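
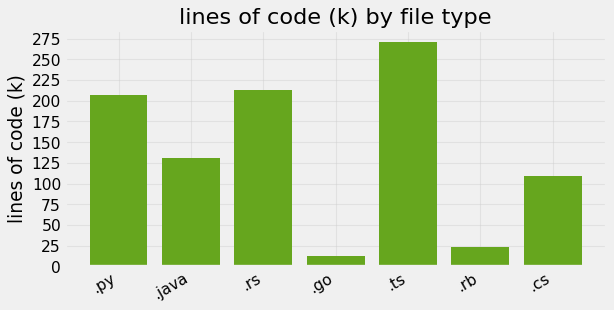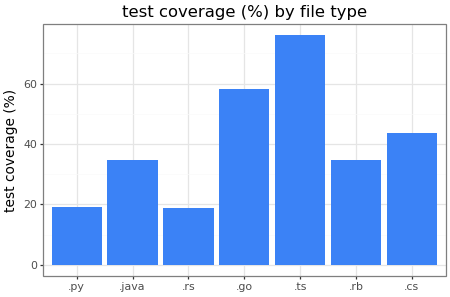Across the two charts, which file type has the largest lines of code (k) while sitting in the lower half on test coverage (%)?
.rs

Chart 2 median test coverage (%) ≈ 30; below-median file types: .py, .rs, .rb. Among those, .rs has the highest lines of code (k) (≈ 225).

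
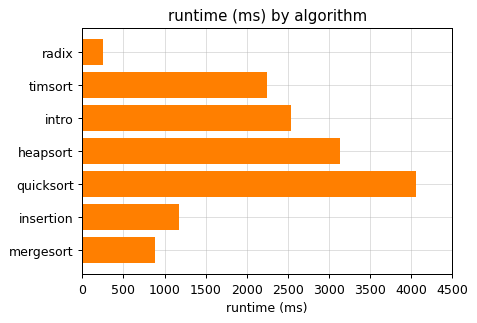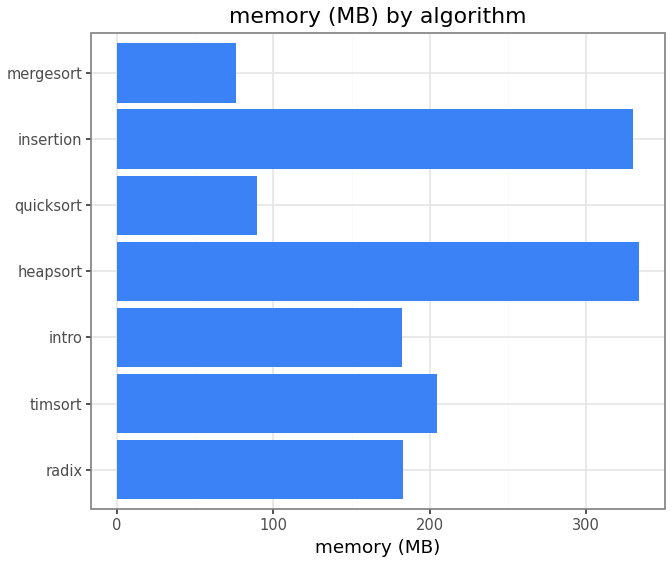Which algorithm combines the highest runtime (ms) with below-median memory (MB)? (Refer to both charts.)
Chart 2 median memory (MB) ≈ 200; below-median algorithms: intro, quicksort, mergesort. Among those, quicksort has the highest runtime (ms) (≈ 4000).

quicksort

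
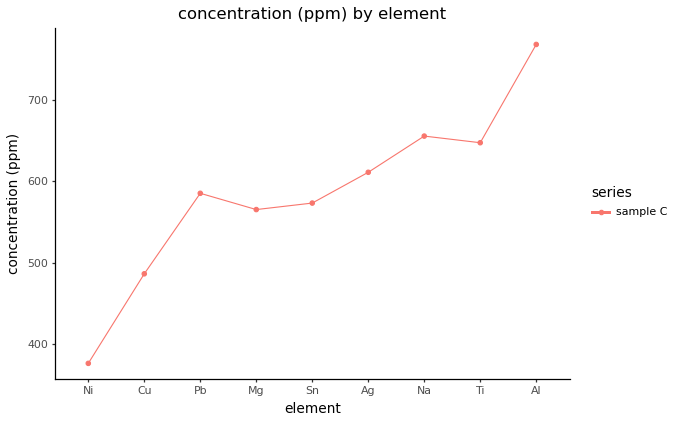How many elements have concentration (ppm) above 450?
8

Above 450: Cu, Pb, Mg, Sn, Ag, Na, Ti, Al.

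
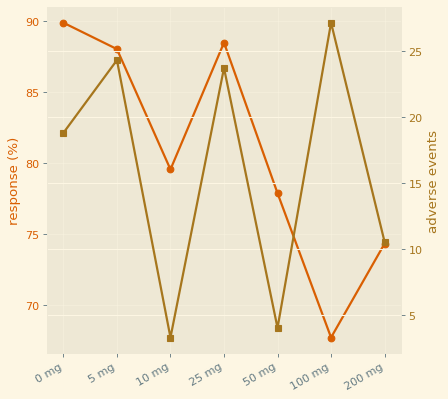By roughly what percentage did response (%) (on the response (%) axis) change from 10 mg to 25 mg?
≈ +10%

10 mg ≈ 80, 25 mg ≈ 88; (88 − 80) / 80 ≈ +10%.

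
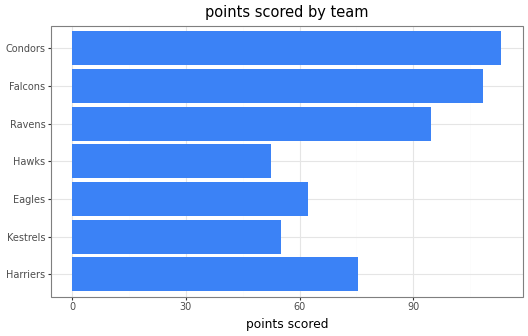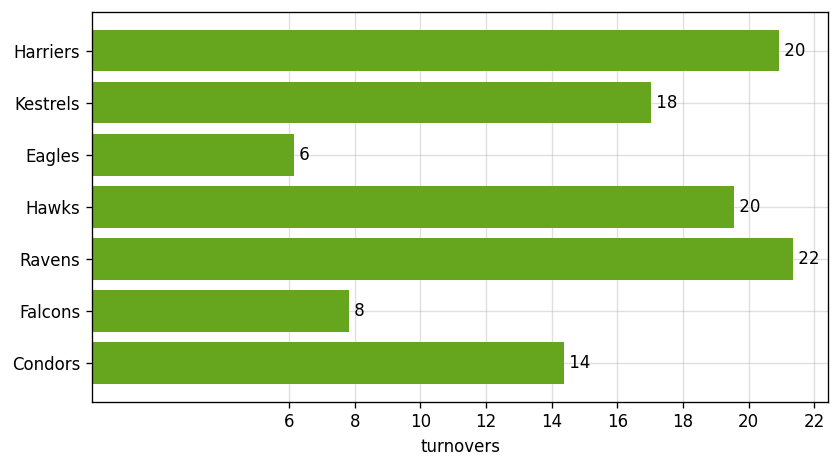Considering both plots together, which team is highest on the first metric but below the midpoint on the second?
Chart 2 median turnovers ≈ 18; below-median teams: Eagles, Falcons, Condors. Among those, Condors has the highest points scored (≈ 120).

Condors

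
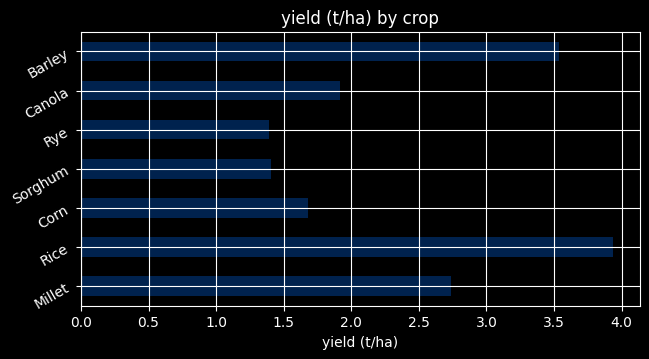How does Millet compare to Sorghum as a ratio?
≈ 1.67×

Millet ≈ 2.5, Sorghum ≈ 1.5; 2.5/1.5 ≈ 1.67.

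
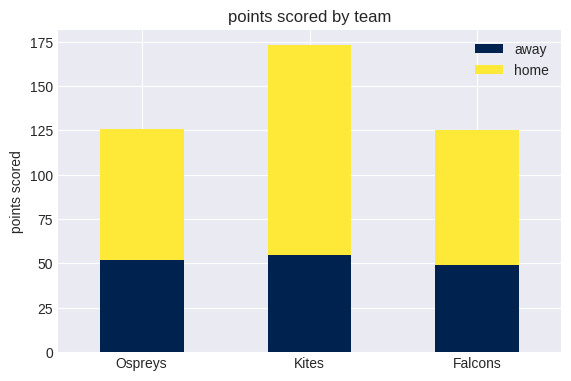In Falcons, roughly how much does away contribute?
≈ 40

away top ≈ 40, bottom ≈ 0; segment ≈ 40.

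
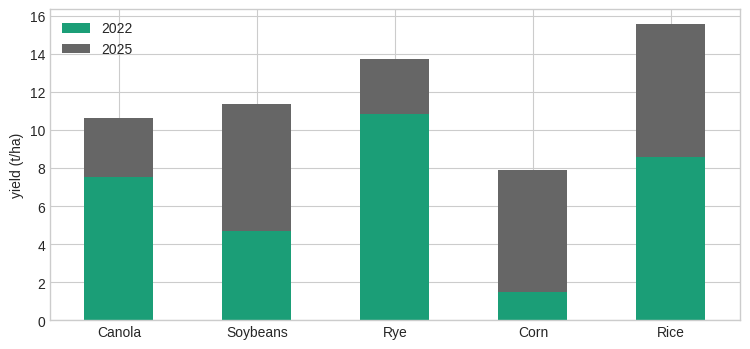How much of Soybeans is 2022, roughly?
≈ 4

2022 top ≈ 4, bottom ≈ 0; segment ≈ 4.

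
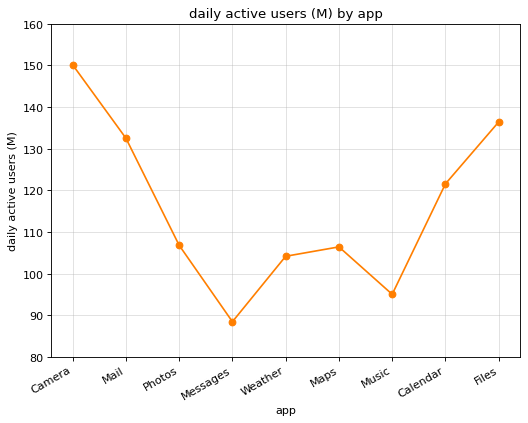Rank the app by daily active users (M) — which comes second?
Top 3: Camera ≈ 150, Files ≈ 140, Mail ≈ 130.

Files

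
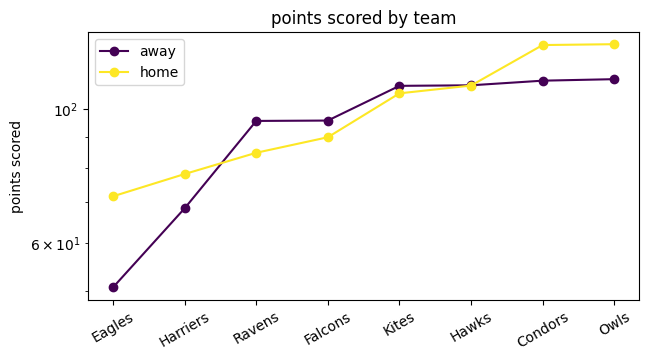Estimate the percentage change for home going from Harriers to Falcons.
Harriers ≈ 80, Falcons ≈ 90; (90 − 80) / 80 ≈ +12.5%.

≈ +12.5%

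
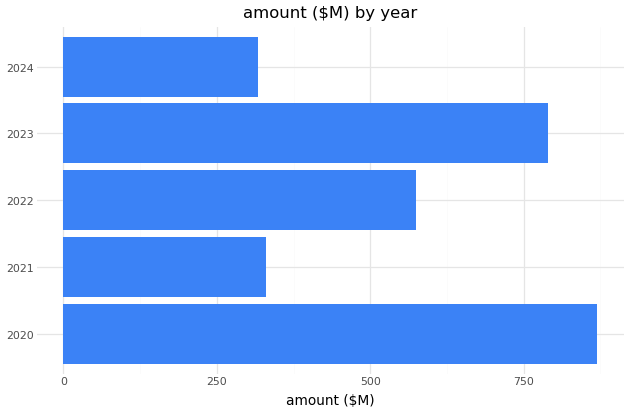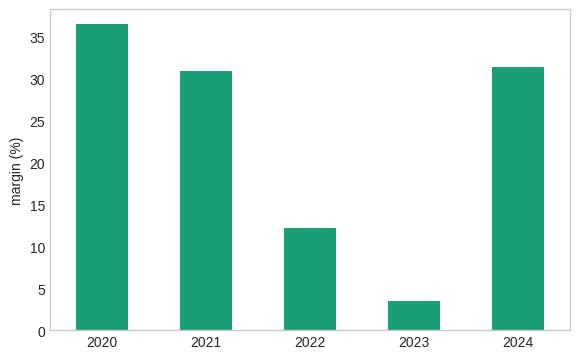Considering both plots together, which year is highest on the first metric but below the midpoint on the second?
Chart 2 median margin (%) ≈ 30; below-median years: 2022, 2023. Among those, 2023 has the highest amount ($M) (≈ 800).

2023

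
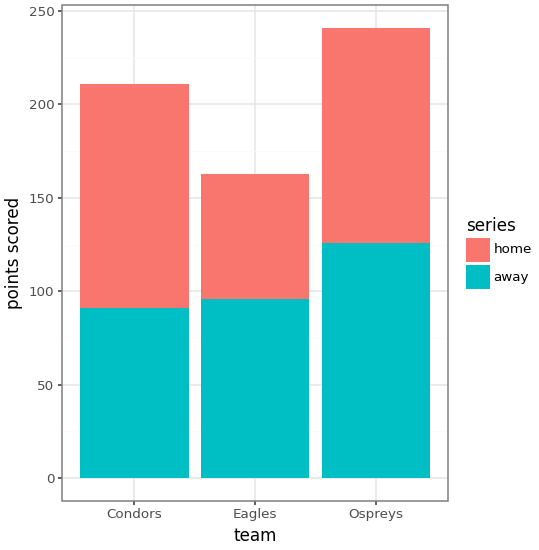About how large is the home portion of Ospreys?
home top ≈ 250, bottom ≈ 125; segment ≈ 125.

≈ 125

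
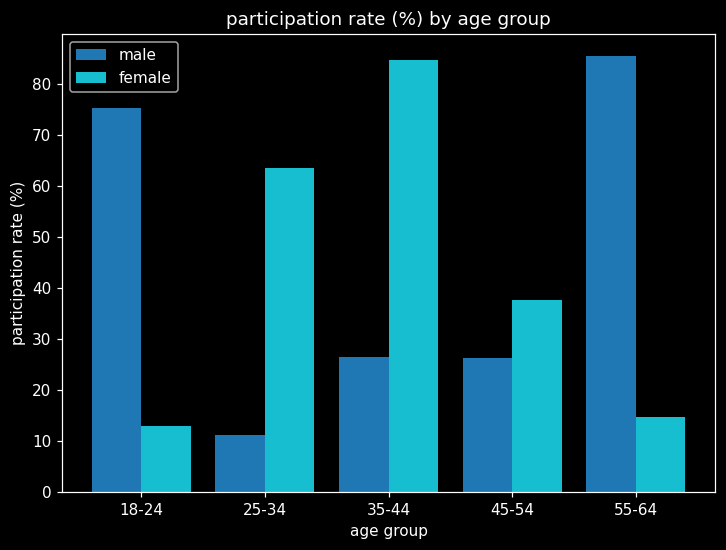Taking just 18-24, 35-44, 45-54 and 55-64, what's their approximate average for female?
≈ 35

(10 + 80 + 40 + 10) / 4 ≈ 35.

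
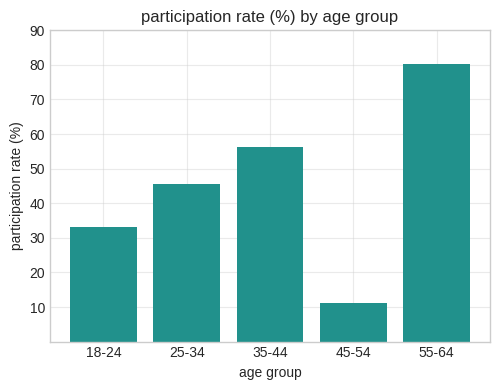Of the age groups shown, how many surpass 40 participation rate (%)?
Above 40: 25-34, 35-44, 55-64.

3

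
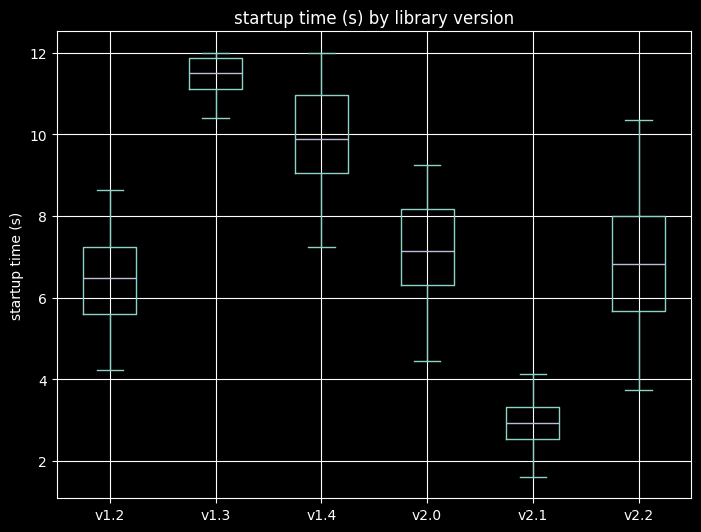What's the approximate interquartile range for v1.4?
Q3 ≈ 11, Q1 ≈ 9; IQR ≈ 2.

≈ 2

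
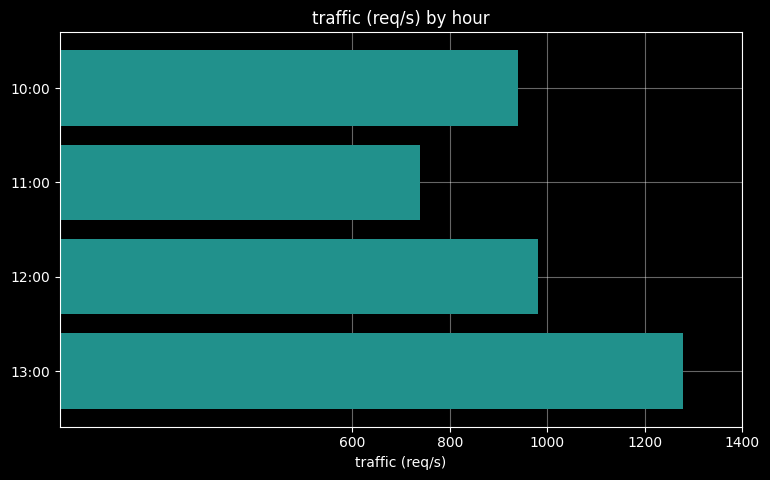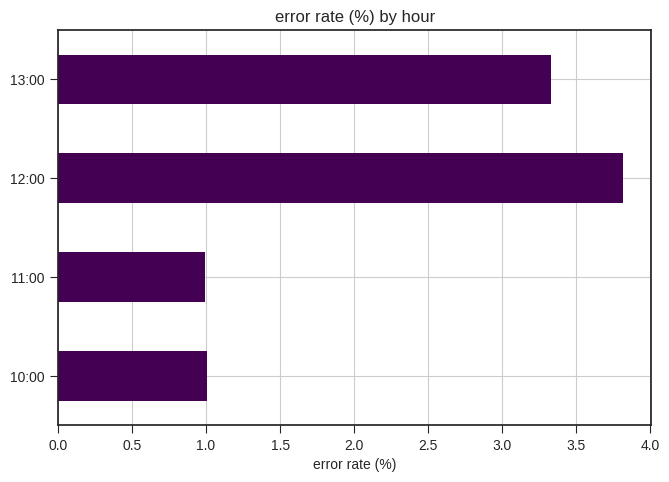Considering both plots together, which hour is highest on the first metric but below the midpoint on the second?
Chart 2 median error rate (%) ≈ 2; below-median hours: 10:00, 11:00. Among those, 10:00 has the highest traffic (req/s) (≈ 1000).

10:00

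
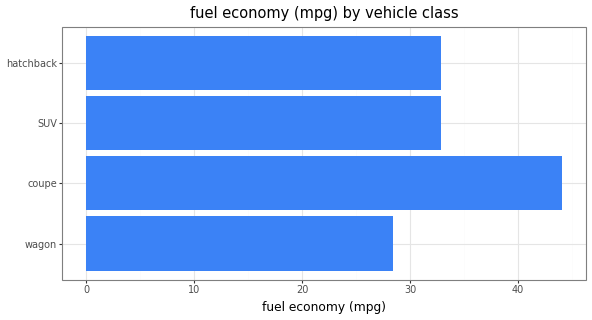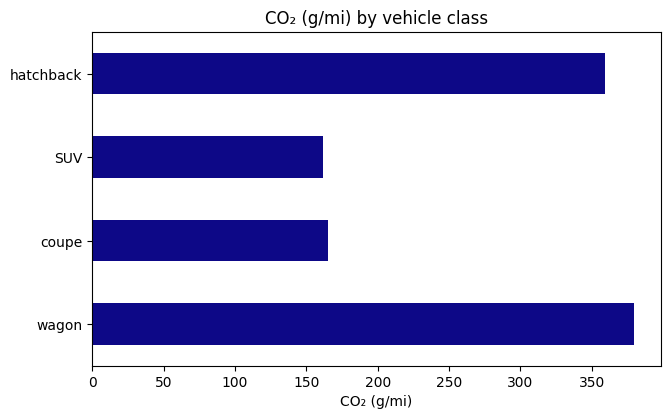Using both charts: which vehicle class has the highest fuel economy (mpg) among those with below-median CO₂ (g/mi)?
coupe

Chart 2 median CO₂ (g/mi) ≈ 250; below-median vehicle classes: coupe, SUV. Among those, coupe has the highest fuel economy (mpg) (≈ 45).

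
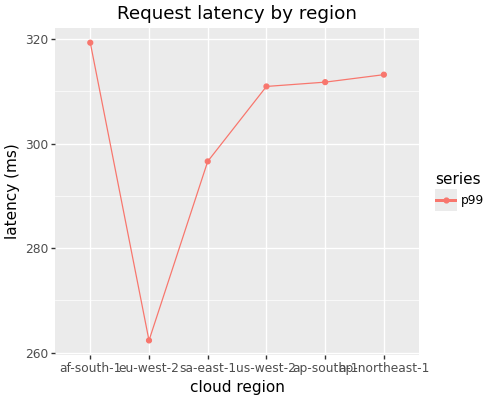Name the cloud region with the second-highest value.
ap-northeast-1

Top 3: af-south-1 ≈ 320, ap-northeast-1 ≈ 315, ap-south-1 ≈ 310.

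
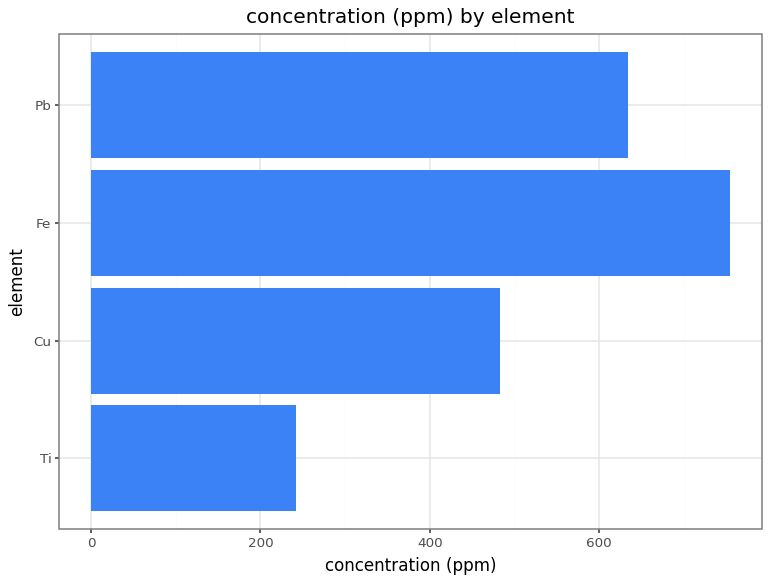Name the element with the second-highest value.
Top 3: Fe ≈ 800, Pb ≈ 600, Cu ≈ 500.

Pb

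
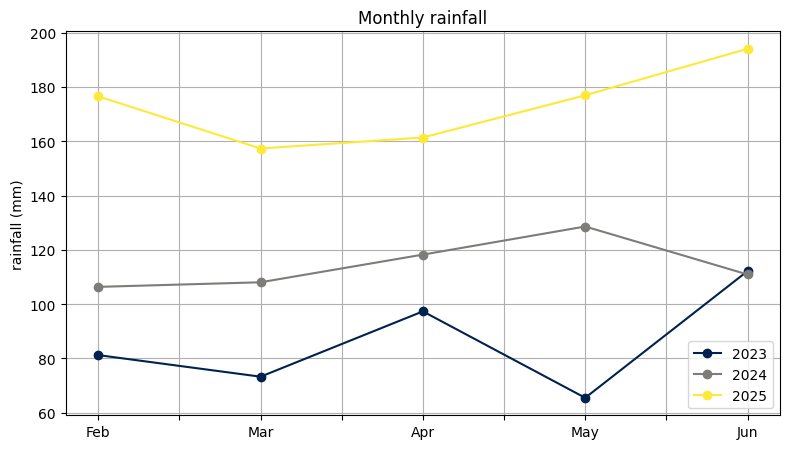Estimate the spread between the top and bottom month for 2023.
≈ 60

Max Jun ≈ 120, min May ≈ 60; range ≈ 60.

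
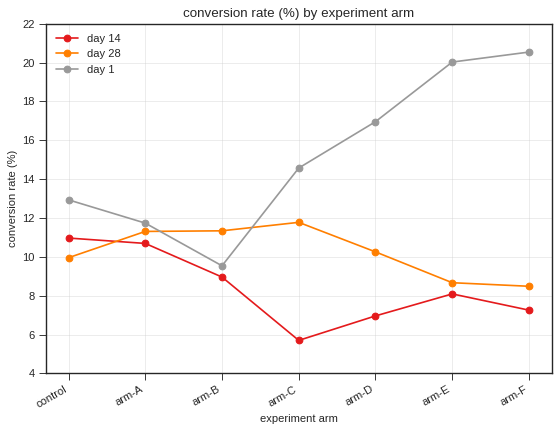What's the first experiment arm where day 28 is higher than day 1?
arm-B

arm-A: day 28 ≈ 12 vs day 1 ≈ 12 (not yet); arm-B: day 28 ≈ 12 vs day 1 ≈ 10 (first crossover).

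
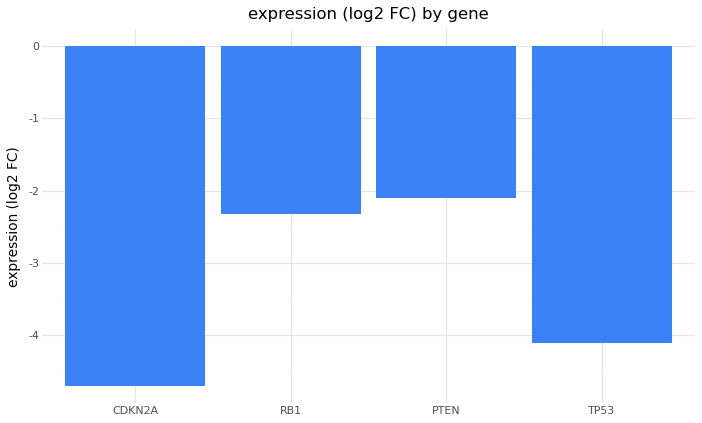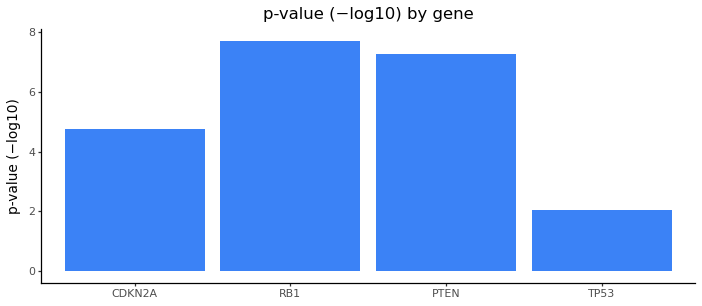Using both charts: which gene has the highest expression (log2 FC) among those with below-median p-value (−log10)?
TP53

Chart 2 median p-value (−log10) ≈ 6; below-median genes: CDKN2A, TP53. Among those, TP53 has the highest expression (log2 FC) (≈ -4).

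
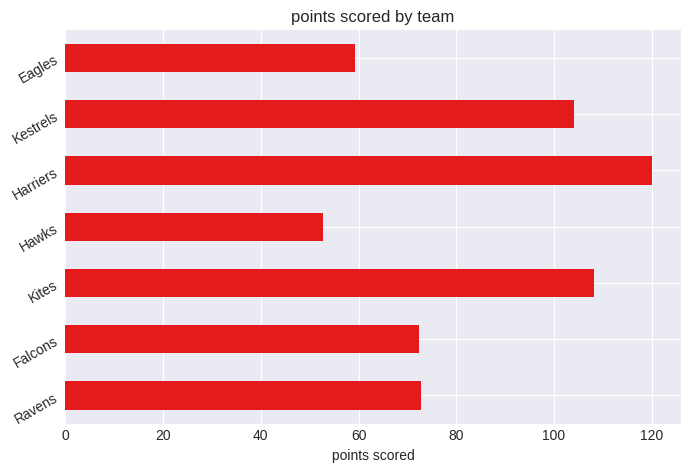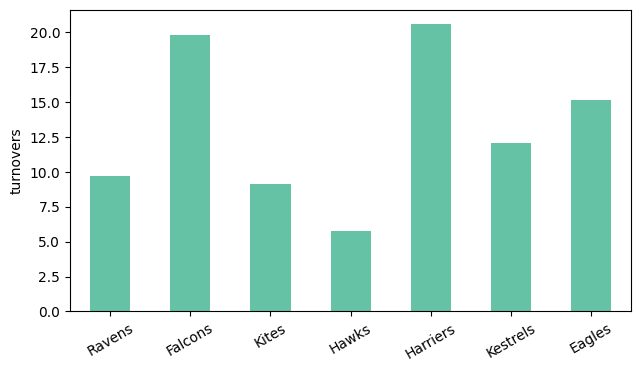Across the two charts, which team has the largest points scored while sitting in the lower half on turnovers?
Kites

Chart 2 median turnovers ≈ 12; below-median teams: Ravens, Kites, Hawks. Among those, Kites has the highest points scored (≈ 100).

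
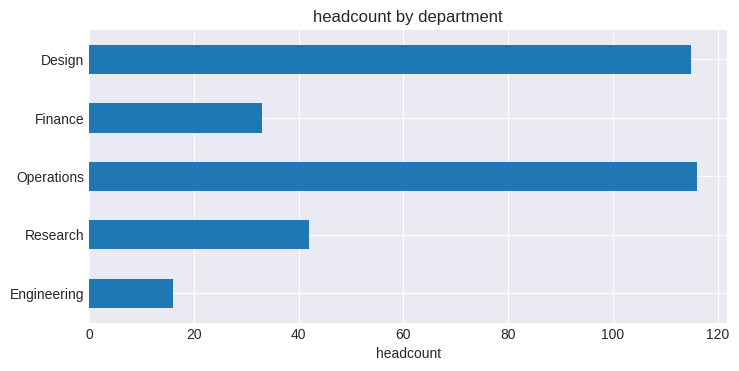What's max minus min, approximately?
≈ 100

Max Operations ≈ 120, min Engineering ≈ 20; range ≈ 100.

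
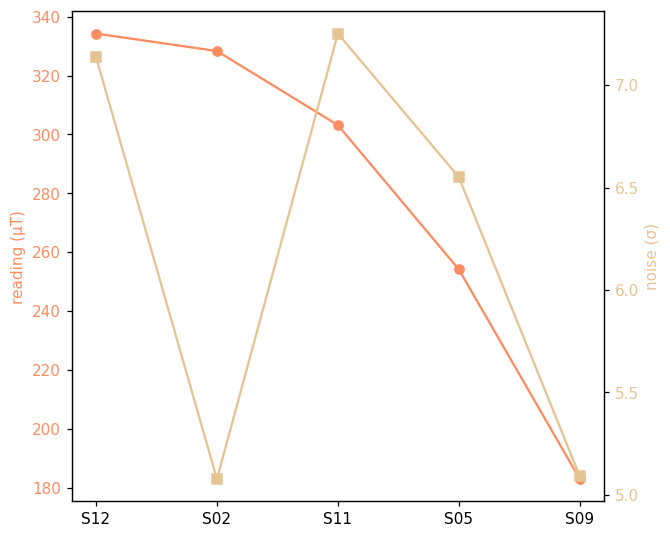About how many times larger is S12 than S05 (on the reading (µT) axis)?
S12 ≈ 340, S05 ≈ 260; 340/260 ≈ 1.31.

≈ 1.31×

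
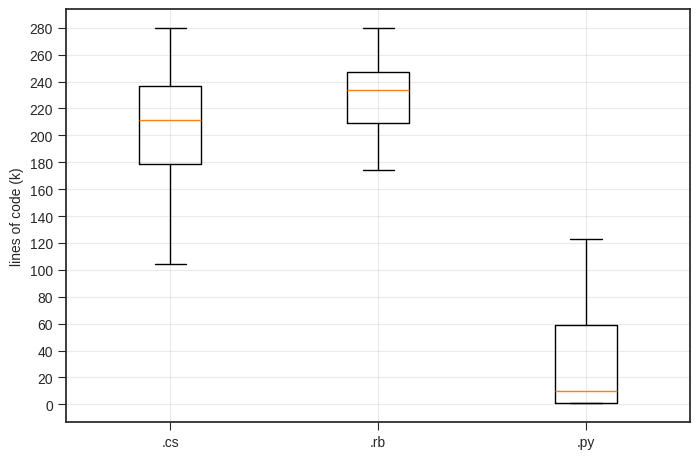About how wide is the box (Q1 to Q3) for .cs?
≈ 60

Q3 ≈ 240, Q1 ≈ 180; IQR ≈ 60.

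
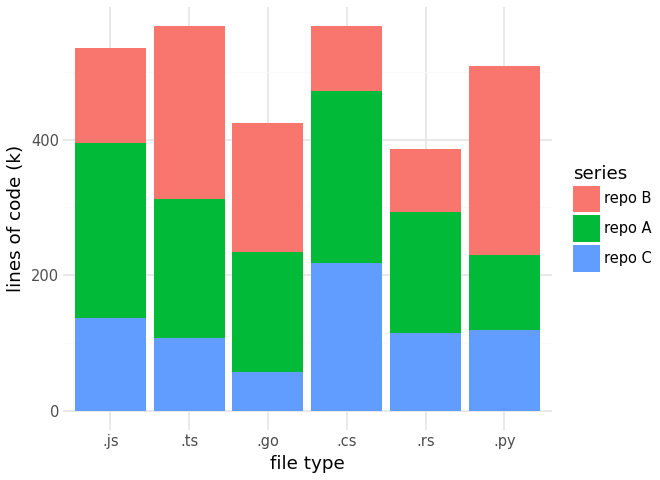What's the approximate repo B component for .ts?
repo B top ≈ 550, bottom ≈ 300; segment ≈ 250.

≈ 250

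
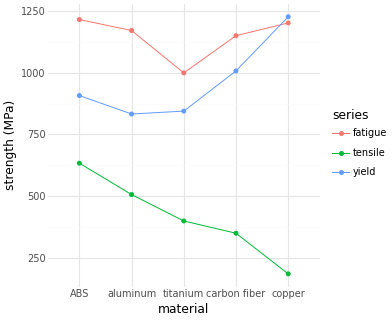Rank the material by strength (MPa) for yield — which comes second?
carbon fiber

Top 3 for yield: copper ≈ 1200, carbon fiber ≈ 1000, ABS ≈ 900.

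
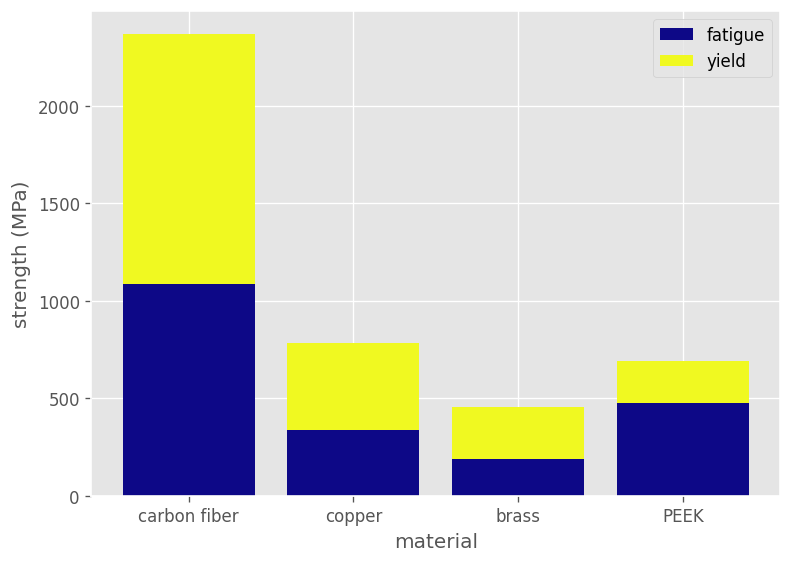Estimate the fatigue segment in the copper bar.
≈ 400

fatigue top ≈ 400, bottom ≈ 0; segment ≈ 400.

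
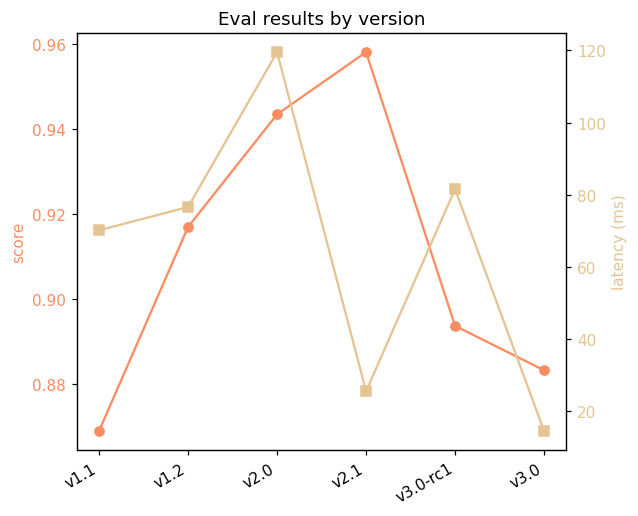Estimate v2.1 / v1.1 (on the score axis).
≈ 1.1×

v2.1 ≈ 0.96, v1.1 ≈ 0.87; 0.96/0.87 ≈ 1.1.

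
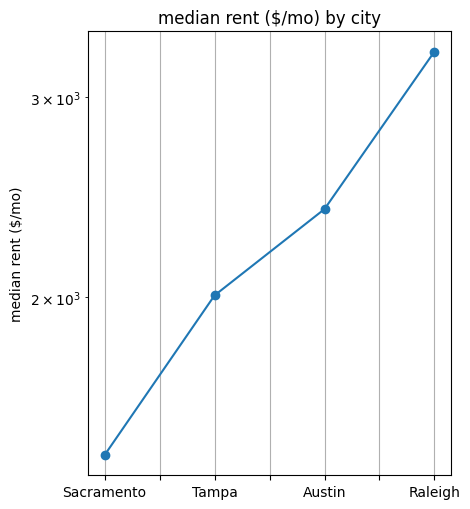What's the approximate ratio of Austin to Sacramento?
≈ 1.71×

Austin ≈ 2400, Sacramento ≈ 1400; 2400/1400 ≈ 1.71.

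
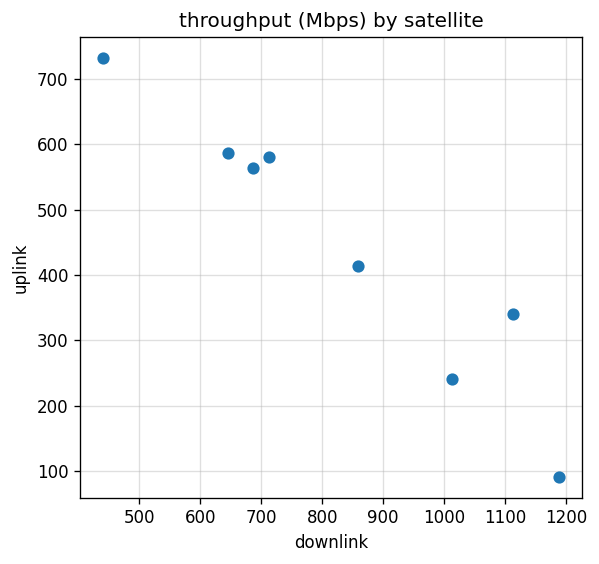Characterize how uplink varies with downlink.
Points are negatively correlated; strong (|r| ≈ 1.0).

negative, strong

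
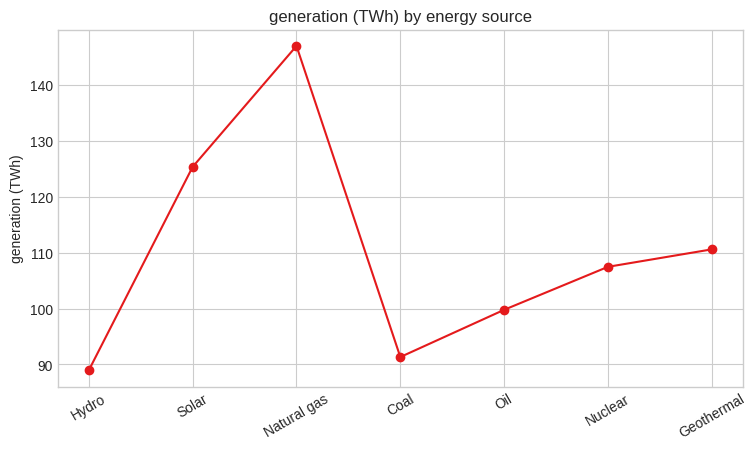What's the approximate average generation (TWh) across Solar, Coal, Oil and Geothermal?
≈ 106

(125 + 90 + 100 + 110) / 4 ≈ 106.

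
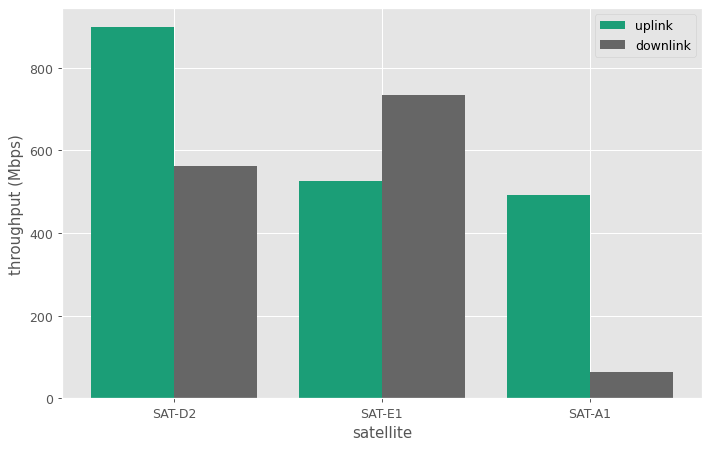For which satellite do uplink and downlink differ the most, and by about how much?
SAT-A1: uplink ≈ 500, downlink ≈ 100 → gap ≈ 400. Next-largest (SAT-D2) is only ≈ 300.

SAT-A1, ≈ 400 Mbps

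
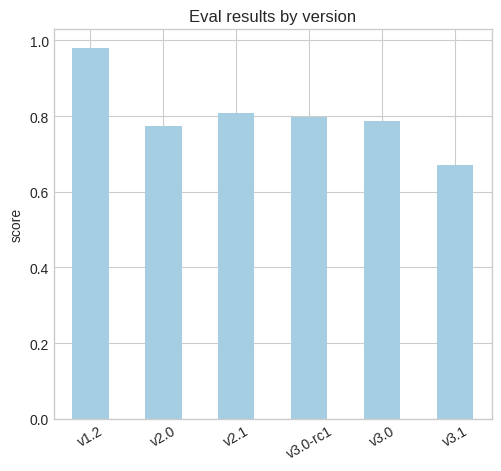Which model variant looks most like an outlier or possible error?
v1.2

v1.2 ≈ 1.0; the rest sit between ≈ 0.7 and ≈ 0.8.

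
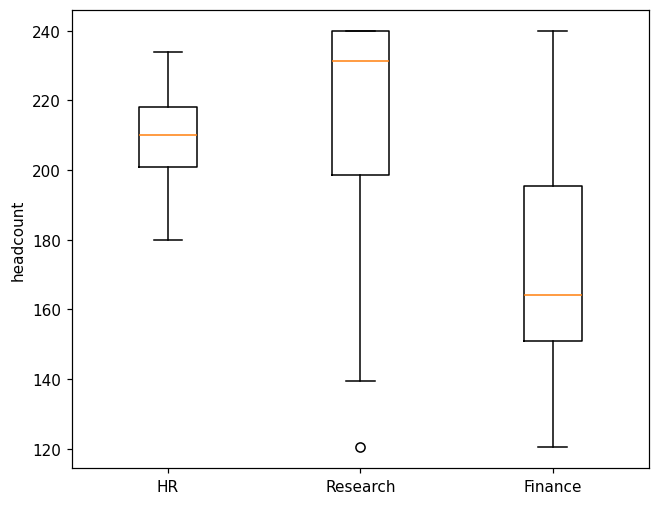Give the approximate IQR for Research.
Q3 ≈ 240, Q1 ≈ 200; IQR ≈ 40.

≈ 40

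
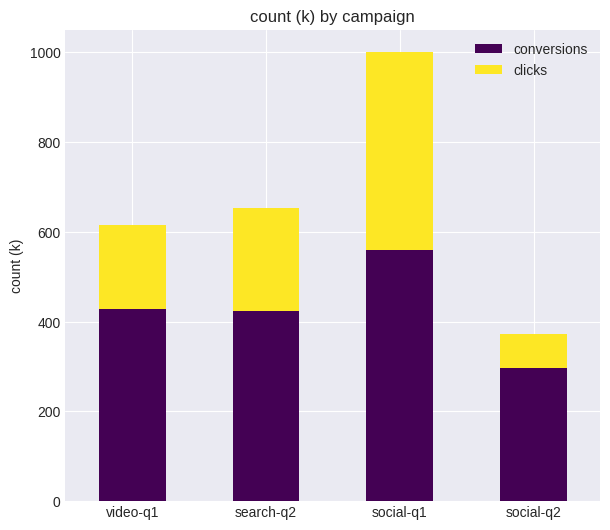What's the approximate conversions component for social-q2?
≈ 300

conversions top ≈ 300, bottom ≈ 0; segment ≈ 300.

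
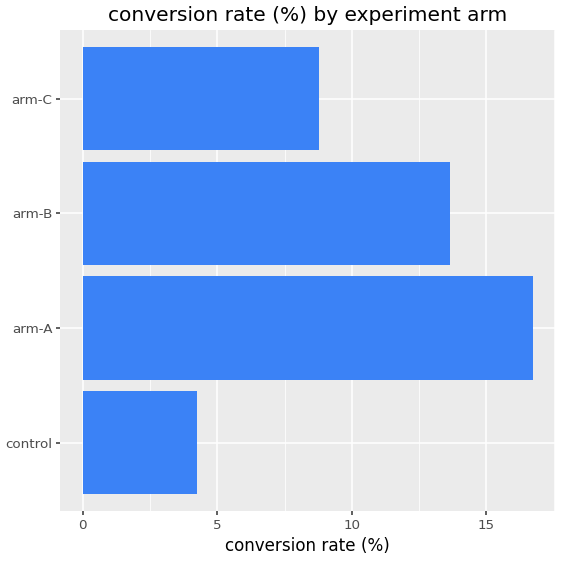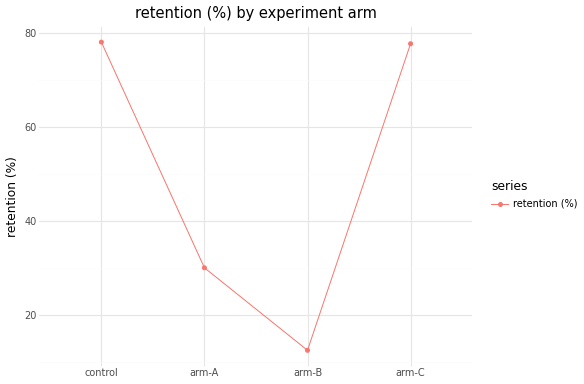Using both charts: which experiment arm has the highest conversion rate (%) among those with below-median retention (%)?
Chart 2 median retention (%) ≈ 50; below-median experiment arms: arm-A, arm-B. Among those, arm-A has the highest conversion rate (%) (≈ 16).

arm-A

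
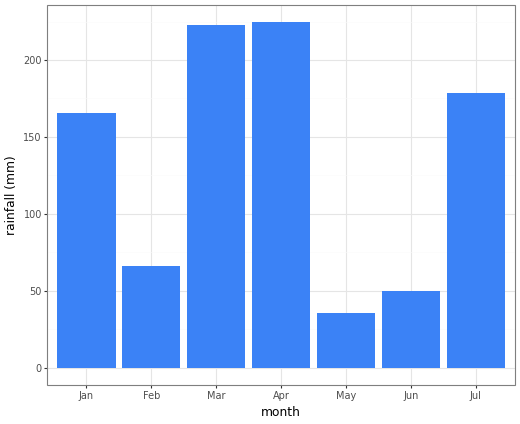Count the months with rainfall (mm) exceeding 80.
4

Above 80: Jan, Mar, Apr, Jul.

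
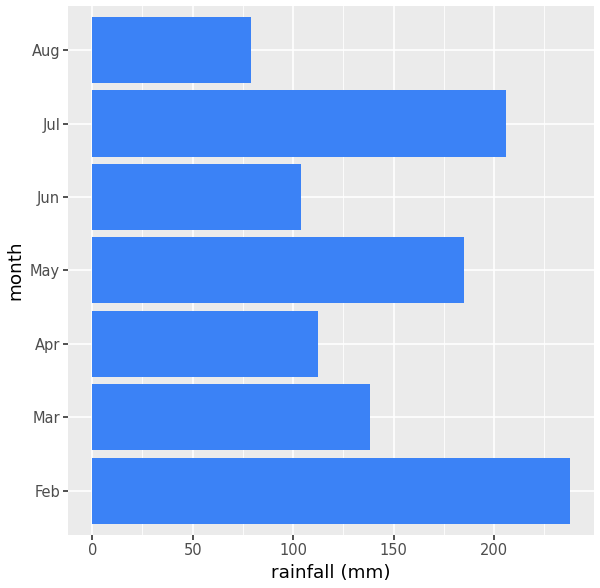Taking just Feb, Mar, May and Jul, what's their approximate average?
≈ 190

(240 + 140 + 180 + 200) / 4 ≈ 190.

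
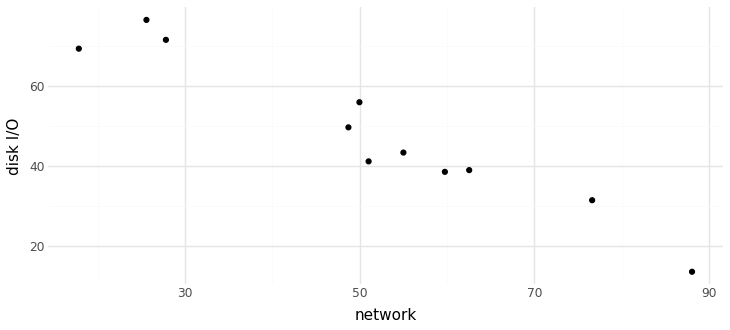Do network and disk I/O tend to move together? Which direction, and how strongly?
negative, strong

Points are negatively correlated; strong (|r| ≈ 1.0).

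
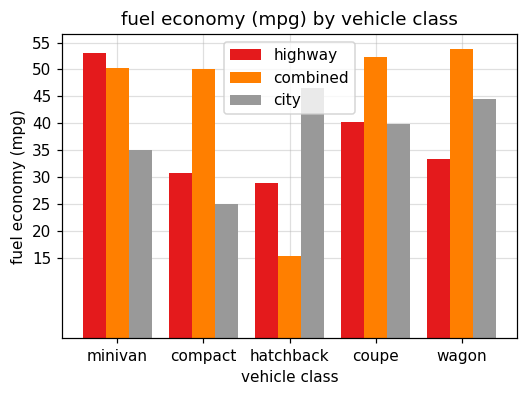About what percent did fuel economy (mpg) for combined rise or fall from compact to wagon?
≈ +10%

compact ≈ 50, wagon ≈ 55; (55 − 50) / 50 ≈ +10%.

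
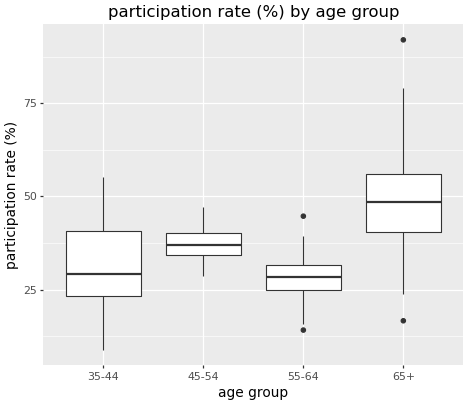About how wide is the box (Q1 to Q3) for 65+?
≈ 16

Q3 ≈ 56, Q1 ≈ 40; IQR ≈ 16.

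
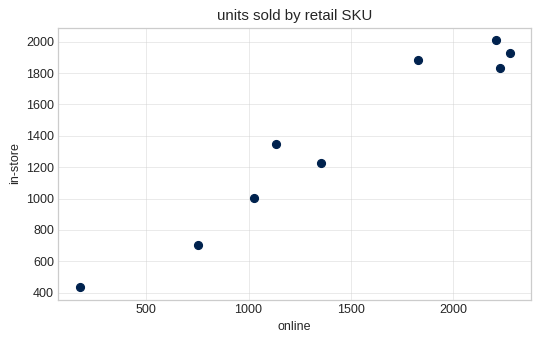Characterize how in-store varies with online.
Points are positively correlated; strong (|r| ≈ 1.0).

positive, strong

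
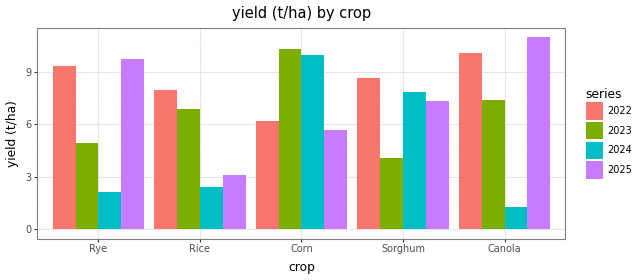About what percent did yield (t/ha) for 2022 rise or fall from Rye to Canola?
Rye ≈ 9, Canola ≈ 10; (10 − 9) / 9 ≈ +11.1%.

≈ +11.1%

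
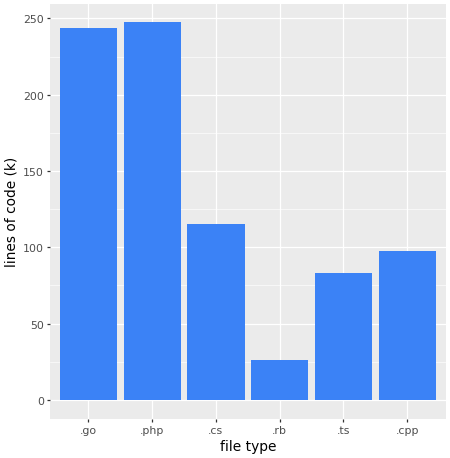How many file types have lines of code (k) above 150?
2

Above 150: .go, .php.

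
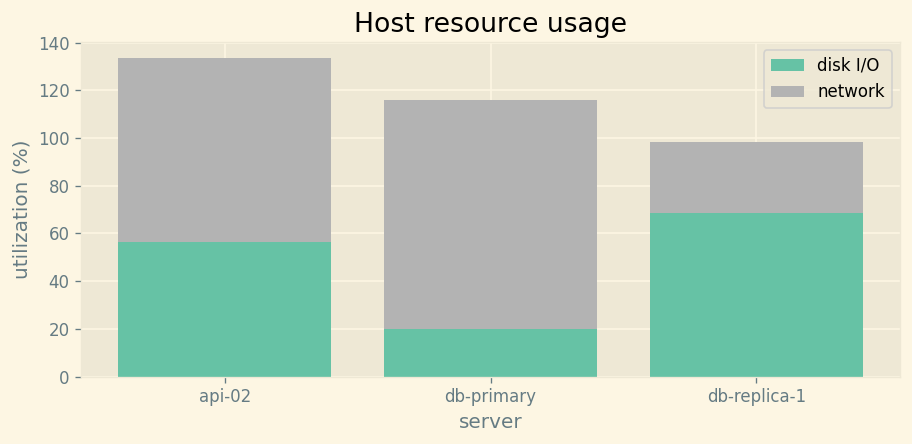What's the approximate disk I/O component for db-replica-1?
≈ 60

disk I/O top ≈ 60, bottom ≈ 0; segment ≈ 60.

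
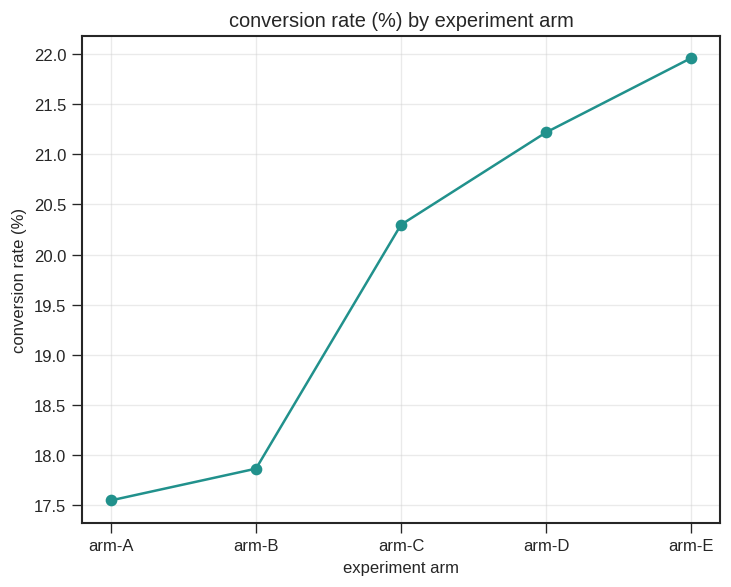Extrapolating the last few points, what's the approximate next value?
≈ 22.75

Last three: 20.5, 21.0, 22.0 → slope ≈ 0.75/step → next ≈ 22.75.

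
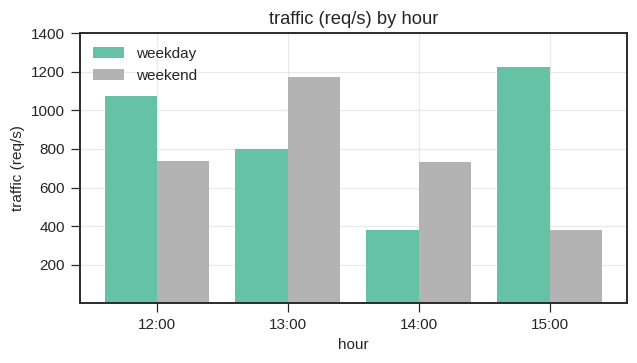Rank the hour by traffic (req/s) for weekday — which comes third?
13:00

Top 4 for weekday: 15:00 ≈ 1200, 12:00 ≈ 1000, 13:00 ≈ 800, 14:00 ≈ 400.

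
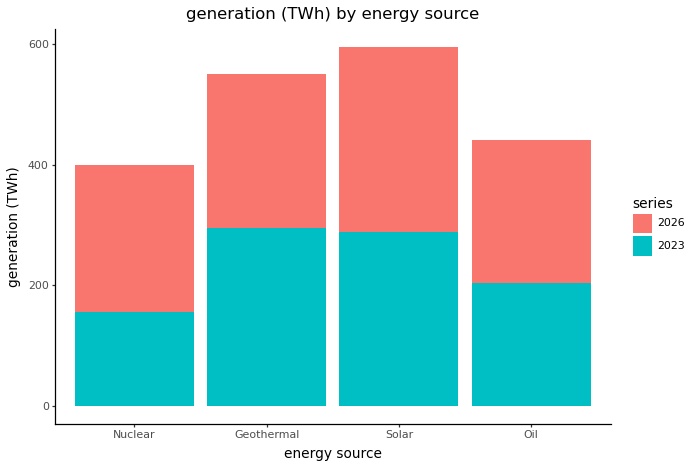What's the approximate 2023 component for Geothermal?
2023 top ≈ 300, bottom ≈ 0; segment ≈ 300.

≈ 300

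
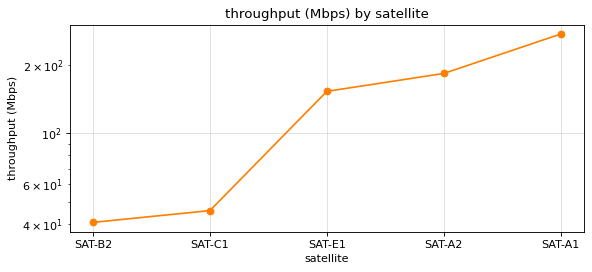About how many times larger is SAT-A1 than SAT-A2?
SAT-A1 ≈ 280, SAT-A2 ≈ 180; 280/180 ≈ 1.56.

≈ 1.56×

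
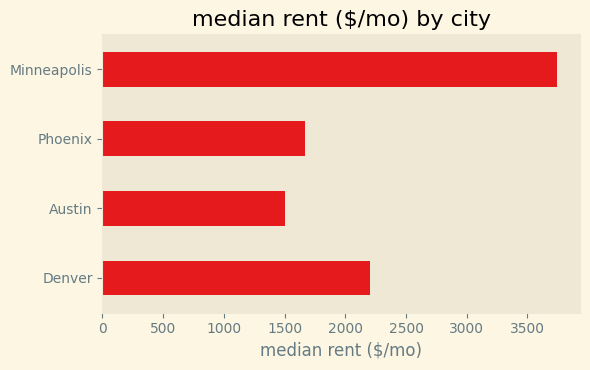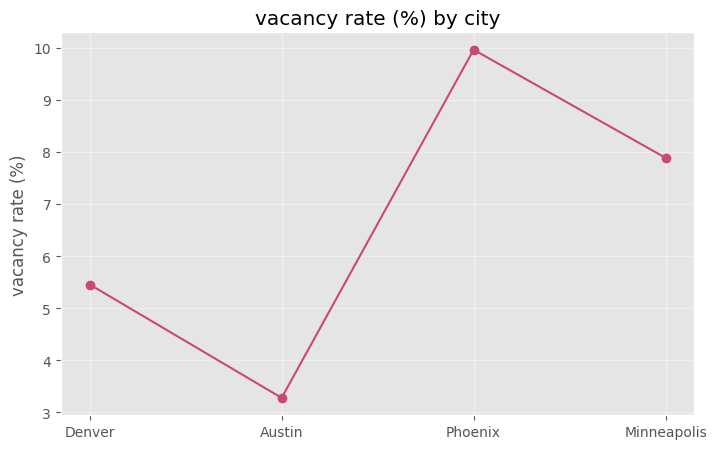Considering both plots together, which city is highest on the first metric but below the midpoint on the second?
Chart 2 median vacancy rate (%) ≈ 7; below-median cities: Denver, Austin. Among those, Denver has the highest median rent ($/mo) (≈ 2000).

Denver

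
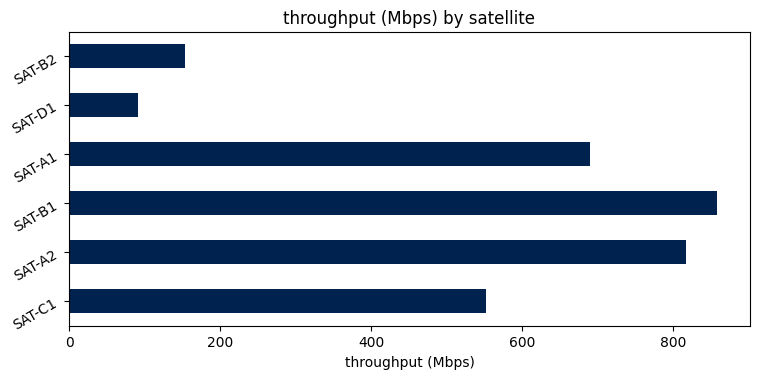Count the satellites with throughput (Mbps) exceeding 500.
4

Above 500: SAT-C1, SAT-A2, SAT-B1, SAT-A1.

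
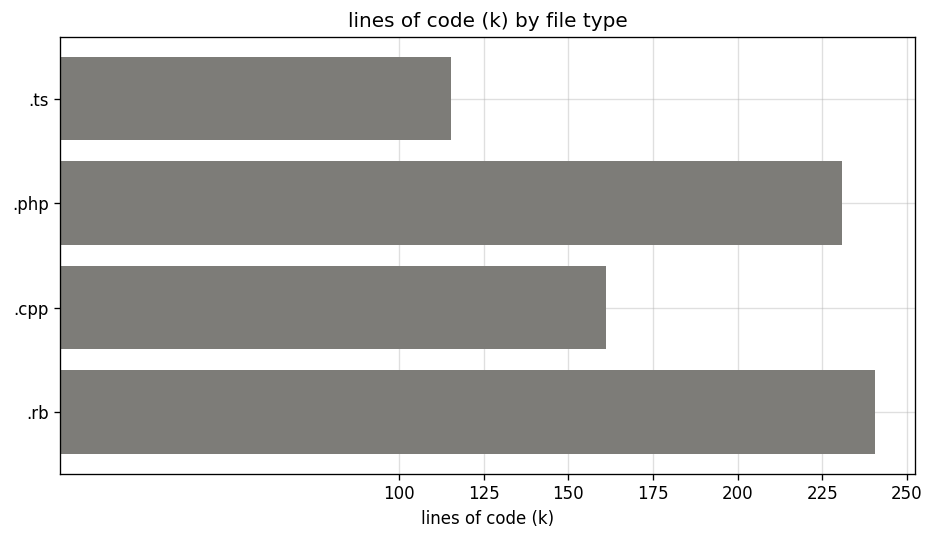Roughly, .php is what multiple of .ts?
≈ 1.8×

.php ≈ 225, .ts ≈ 125; 225/125 ≈ 1.8.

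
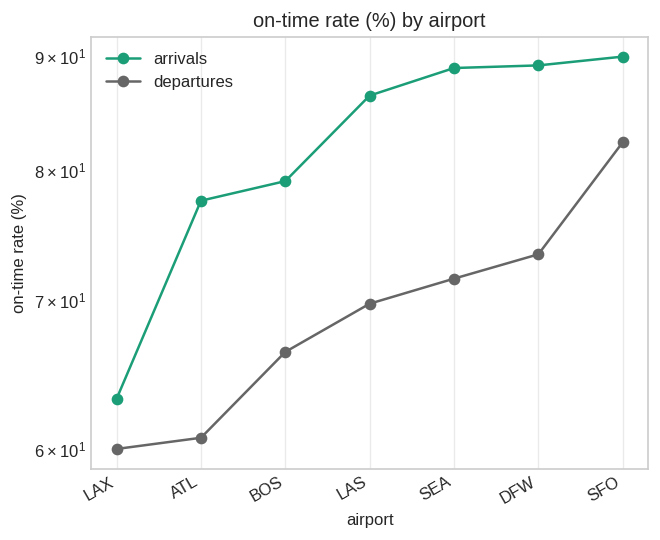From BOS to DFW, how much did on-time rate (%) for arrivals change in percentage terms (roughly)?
≈ +12.5%

BOS ≈ 80, DFW ≈ 90; (90 − 80) / 80 ≈ +12.5%.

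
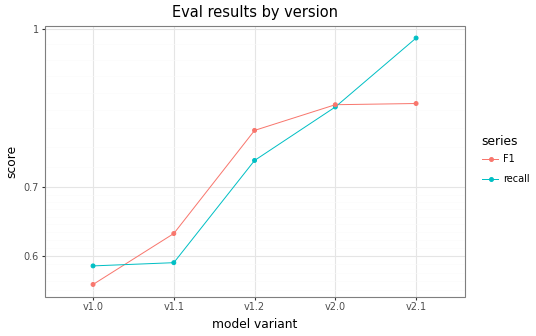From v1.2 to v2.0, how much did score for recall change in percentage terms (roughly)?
v1.2 ≈ 0.75, v2.0 ≈ 0.85; (0.85 − 0.75) / 0.75 ≈ +13.3%.

≈ +13.3%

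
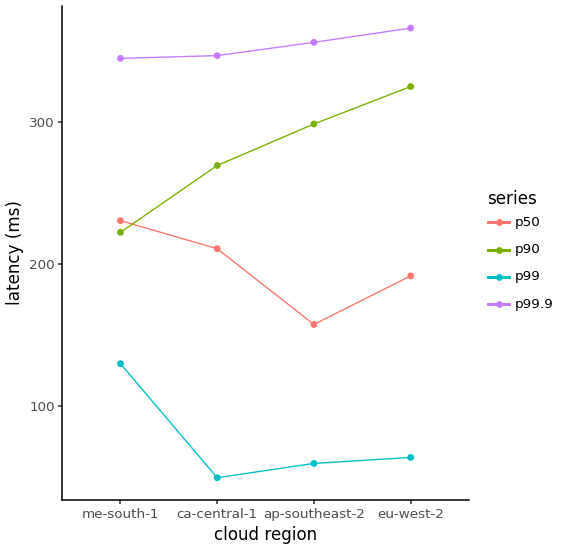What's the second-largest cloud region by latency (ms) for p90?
Top 3 for p90: eu-west-2 ≈ 350, ap-southeast-2 ≈ 300, ca-central-1 ≈ 250.

ap-southeast-2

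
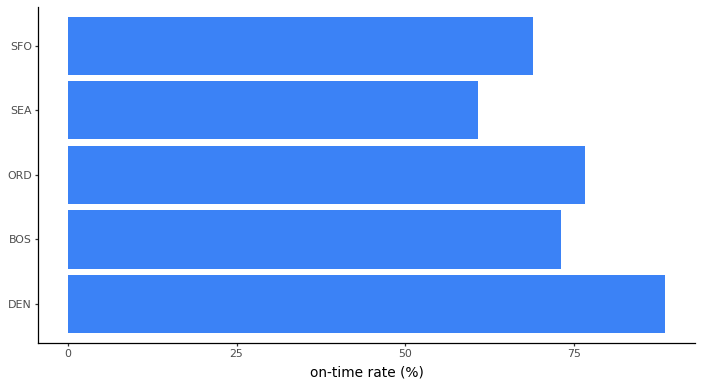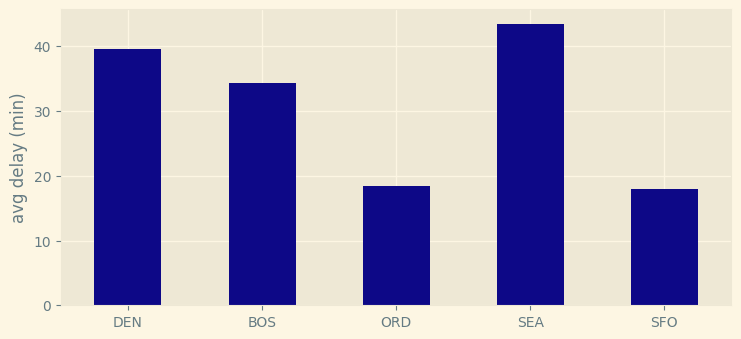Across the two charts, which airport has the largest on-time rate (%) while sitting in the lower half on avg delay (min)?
ORD

Chart 2 median avg delay (min) ≈ 35; below-median airports: ORD, SFO. Among those, ORD has the highest on-time rate (%) (≈ 80).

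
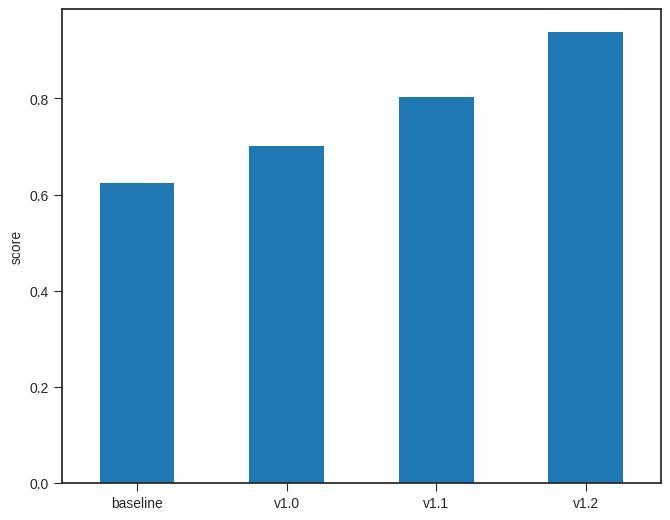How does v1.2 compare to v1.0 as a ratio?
≈ 1.29×

v1.2 ≈ 0.9, v1.0 ≈ 0.7; 0.9/0.7 ≈ 1.29.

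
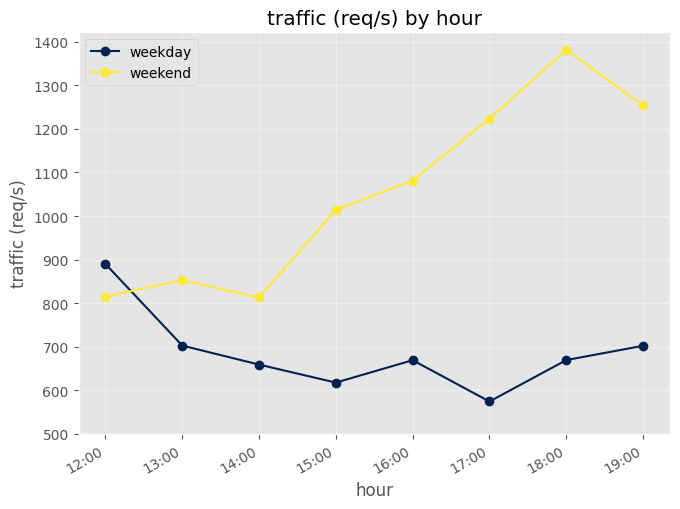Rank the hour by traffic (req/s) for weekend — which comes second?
19:00

Top 3 for weekend: 18:00 ≈ 1400, 19:00 ≈ 1300, 17:00 ≈ 1200.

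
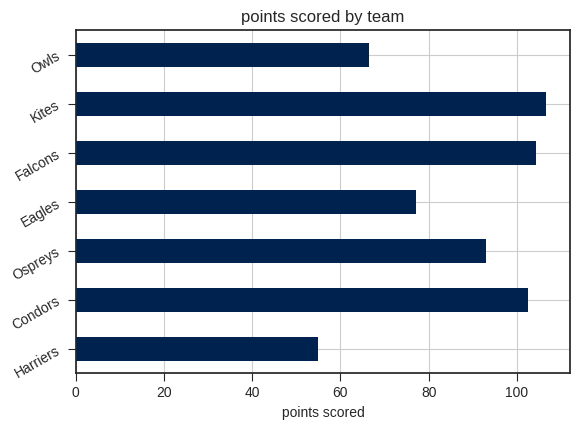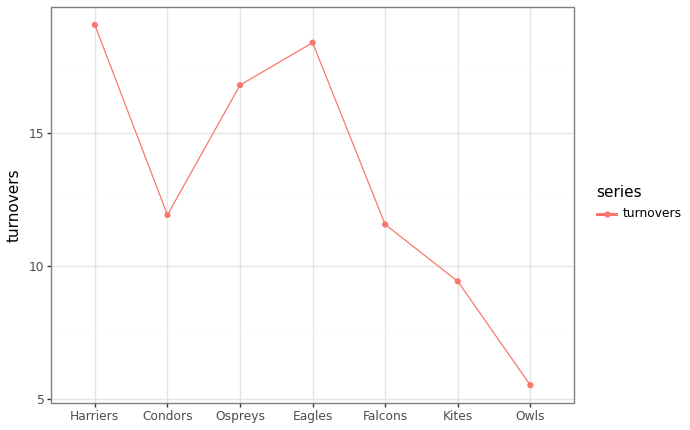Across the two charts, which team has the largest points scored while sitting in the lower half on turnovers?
Kites

Chart 2 median turnovers ≈ 12; below-median teams: Falcons, Kites, Owls. Among those, Kites has the highest points scored (≈ 110).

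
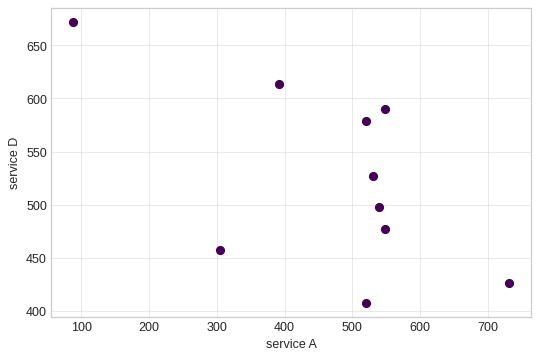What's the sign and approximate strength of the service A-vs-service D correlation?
Points are negatively correlated; moderate (|r| ≈ 0.6).

negative, moderate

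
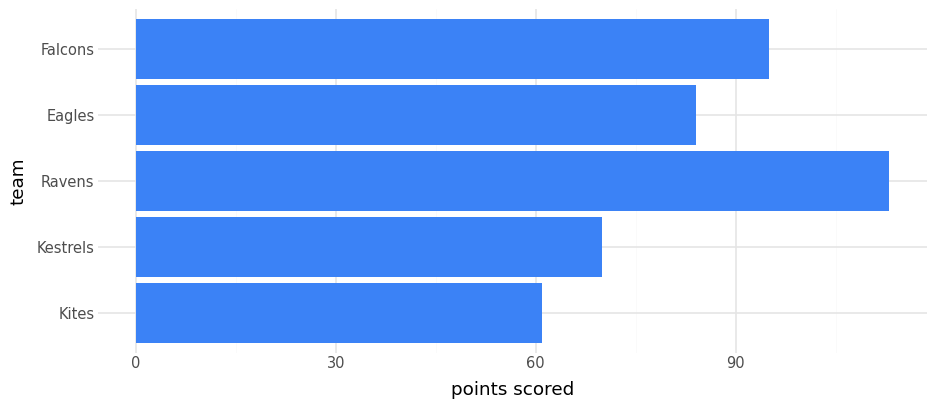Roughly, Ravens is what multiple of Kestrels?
Ravens ≈ 110, Kestrels ≈ 70; 110/70 ≈ 1.57.

≈ 1.57×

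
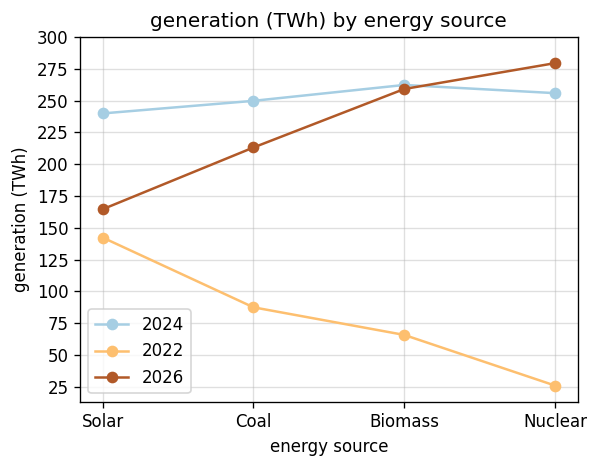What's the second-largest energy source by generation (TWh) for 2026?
Biomass

Top 3 for 2026: Nuclear ≈ 275, Biomass ≈ 250, Coal ≈ 225.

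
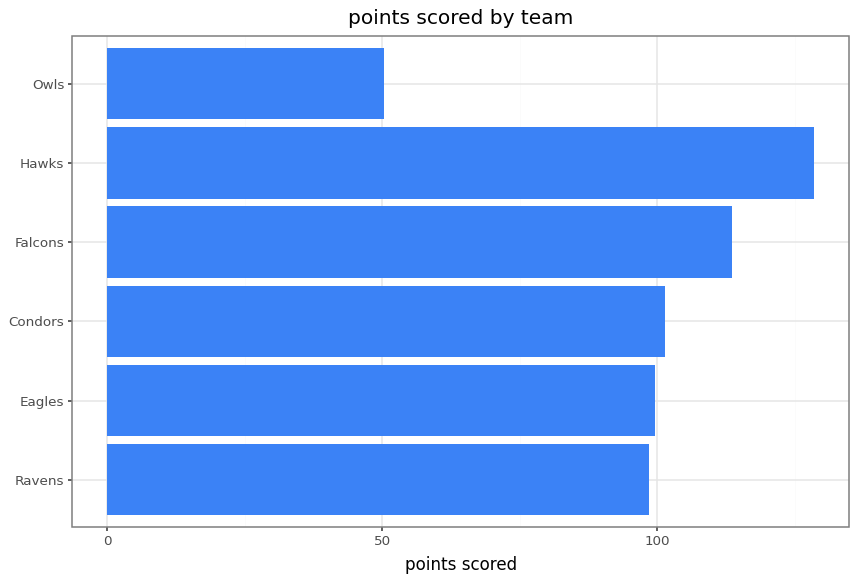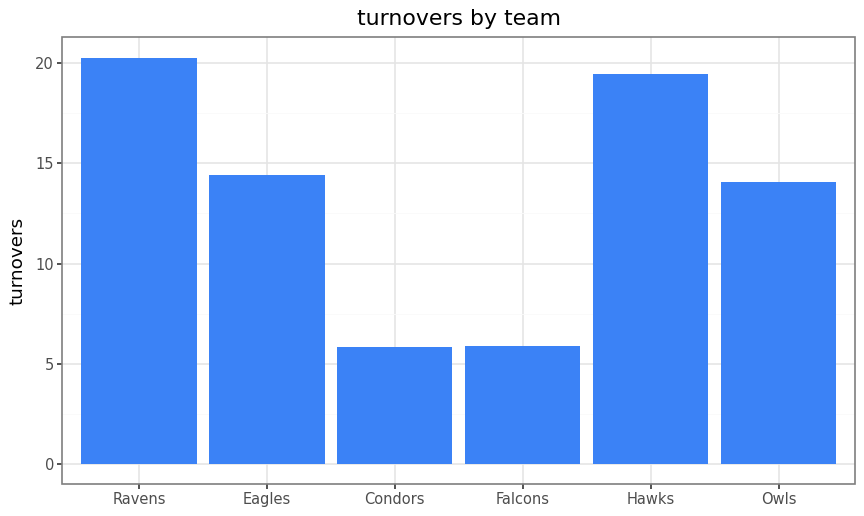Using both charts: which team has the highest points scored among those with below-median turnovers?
Falcons

Chart 2 median turnovers ≈ 14; below-median teams: Condors, Falcons, Owls. Among those, Falcons has the highest points scored (≈ 120).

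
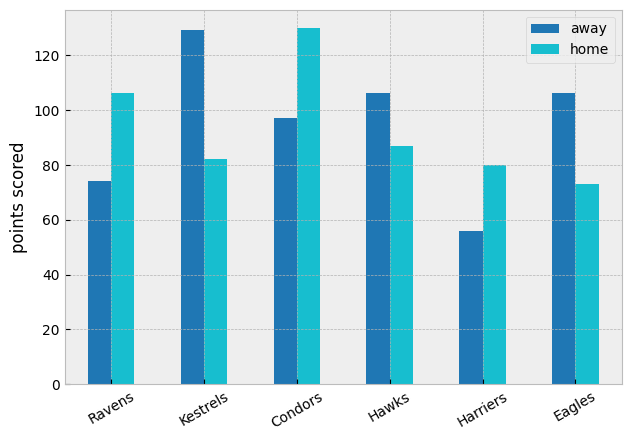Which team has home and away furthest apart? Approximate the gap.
Kestrels: home ≈ 80, away ≈ 120 → gap ≈ 40. Next-largest (Eagles) is only ≈ 20.

Kestrels, ≈ 40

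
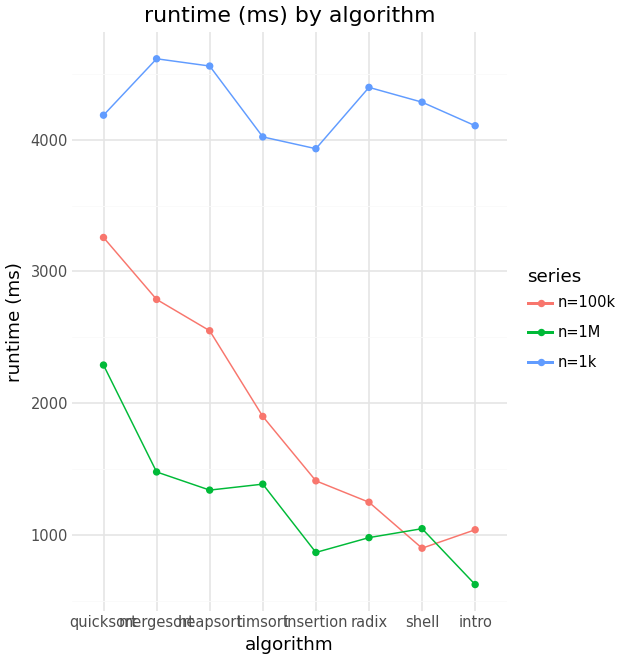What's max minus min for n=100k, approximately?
≈ 2500

Max quicksort ≈ 3500, min shell ≈ 1000; range ≈ 2500.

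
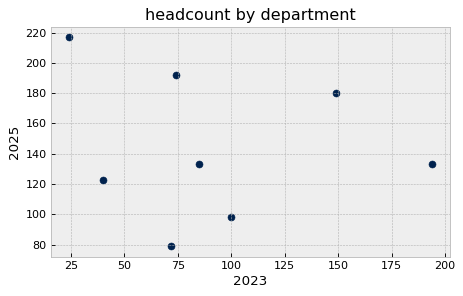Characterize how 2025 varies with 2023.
Points are roughly uncorrelated; weak (|r| ≈ 0.1).

no clear correlation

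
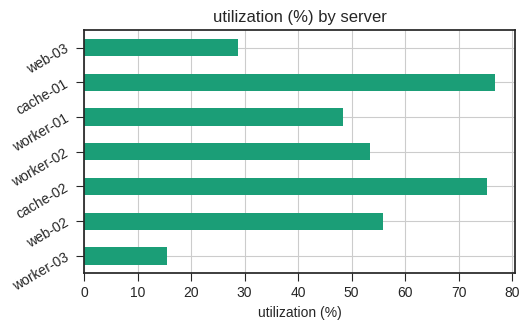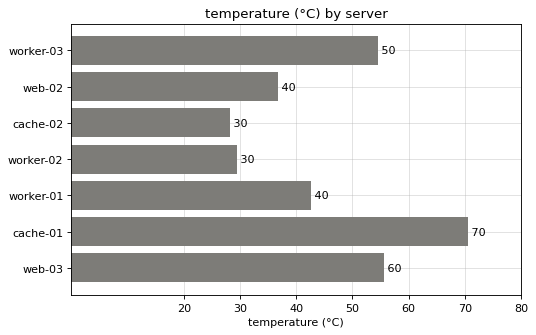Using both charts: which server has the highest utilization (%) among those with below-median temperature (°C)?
cache-02

Chart 2 median temperature (°C) ≈ 40; below-median servers: web-02, cache-02, worker-02. Among those, cache-02 has the highest utilization (%) (≈ 80).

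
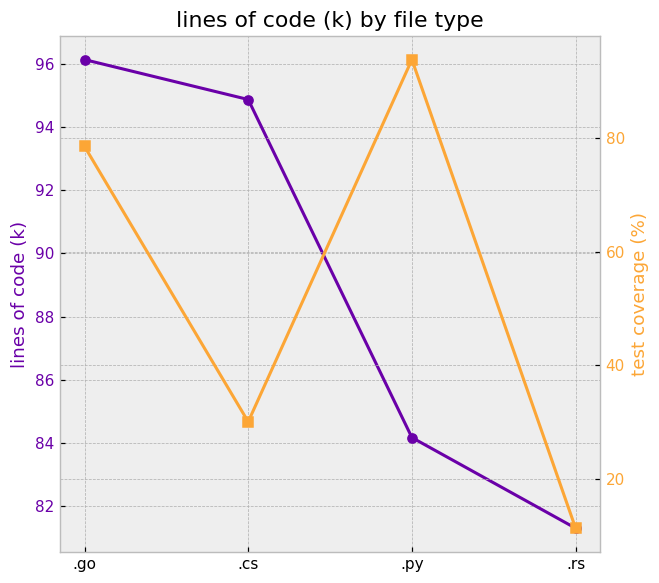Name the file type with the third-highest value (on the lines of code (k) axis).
Top 4 (on the lines of code (k) axis): .go ≈ 96, .cs ≈ 94, .py ≈ 84, .rs ≈ 82.

.py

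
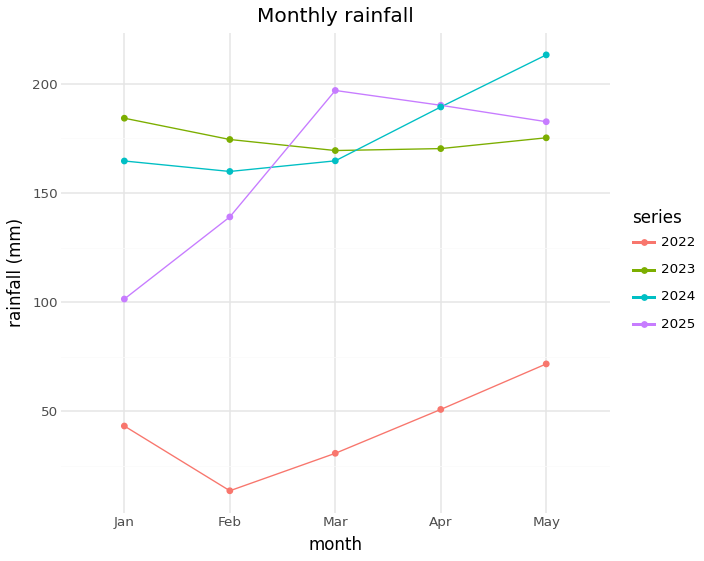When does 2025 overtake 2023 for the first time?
Mar

Feb: 2025 ≈ 140 vs 2023 ≈ 180 (not yet); Mar: 2025 ≈ 200 vs 2023 ≈ 160 (first crossover).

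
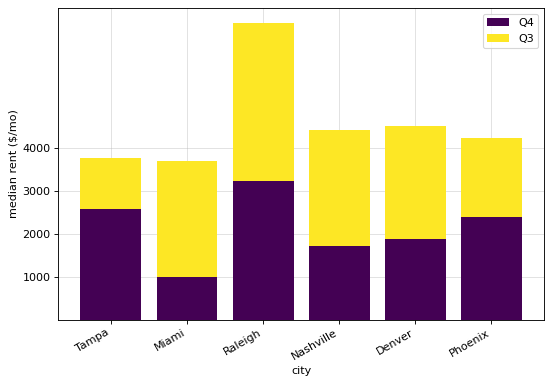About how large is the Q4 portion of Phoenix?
≈ 2000

Q4 top ≈ 2000, bottom ≈ 0; segment ≈ 2000.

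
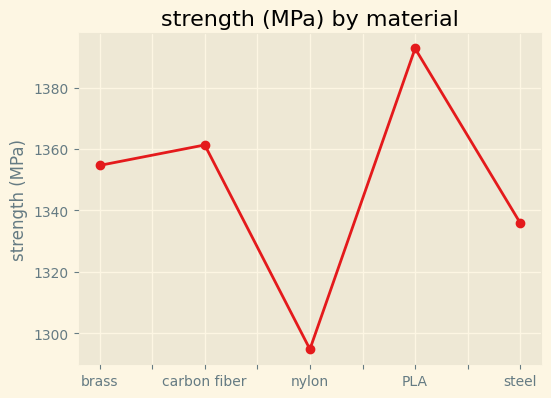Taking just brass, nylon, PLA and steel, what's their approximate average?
(1350 + 1290 + 1390 + 1340) / 4 ≈ 1342.

≈ 1342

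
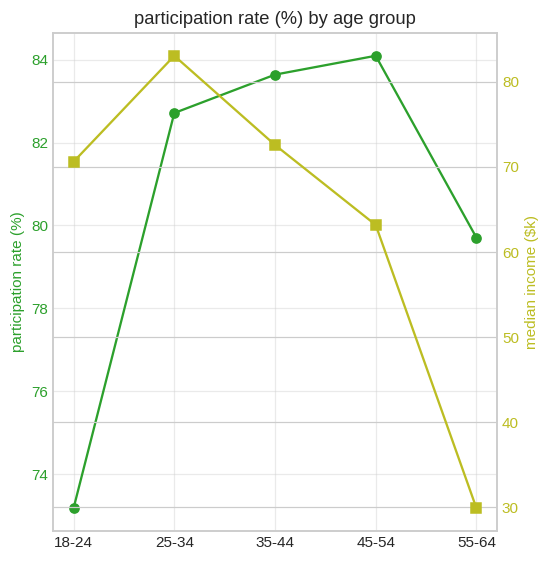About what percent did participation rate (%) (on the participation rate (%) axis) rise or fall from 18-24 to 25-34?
18-24 ≈ 73, 25-34 ≈ 83; (83 − 73) / 73 ≈ +13.7%.

≈ +13.7%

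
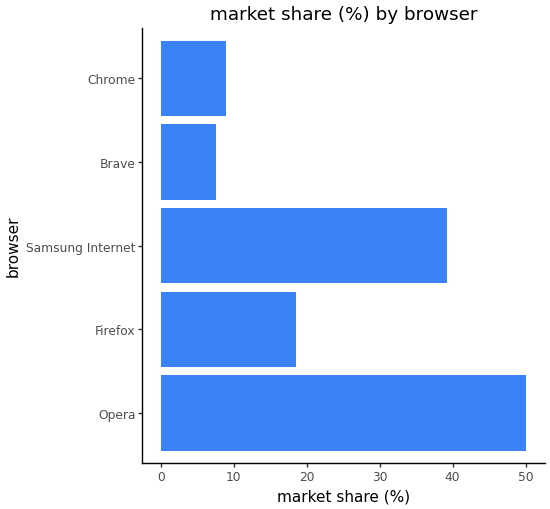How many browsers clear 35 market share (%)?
2

Above 35: Opera, Samsung Internet.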